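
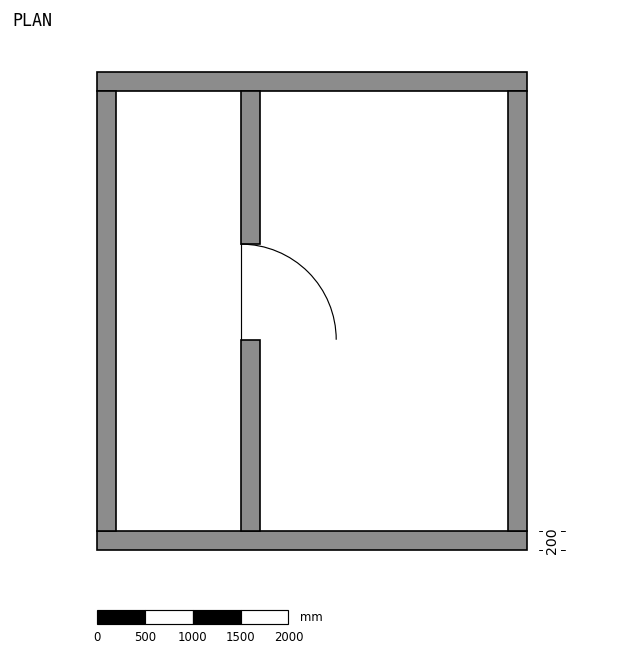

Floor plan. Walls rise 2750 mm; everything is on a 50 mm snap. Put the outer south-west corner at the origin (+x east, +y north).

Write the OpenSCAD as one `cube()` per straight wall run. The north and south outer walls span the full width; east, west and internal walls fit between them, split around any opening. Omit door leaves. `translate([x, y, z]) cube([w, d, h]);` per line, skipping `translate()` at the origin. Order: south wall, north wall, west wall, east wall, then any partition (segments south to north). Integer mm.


cube([4500, 200, 2750]);
translate([0, 4800, 0]) cube([4500, 200, 2750]);
translate([0, 200, 0]) cube([200, 4600, 2750]);
translate([4300, 200, 0]) cube([200, 4600, 2750]);
translate([1500, 200, 0]) cube([200, 2000, 2750]);
translate([1500, 3200, 0]) cube([200, 1600, 2750]);


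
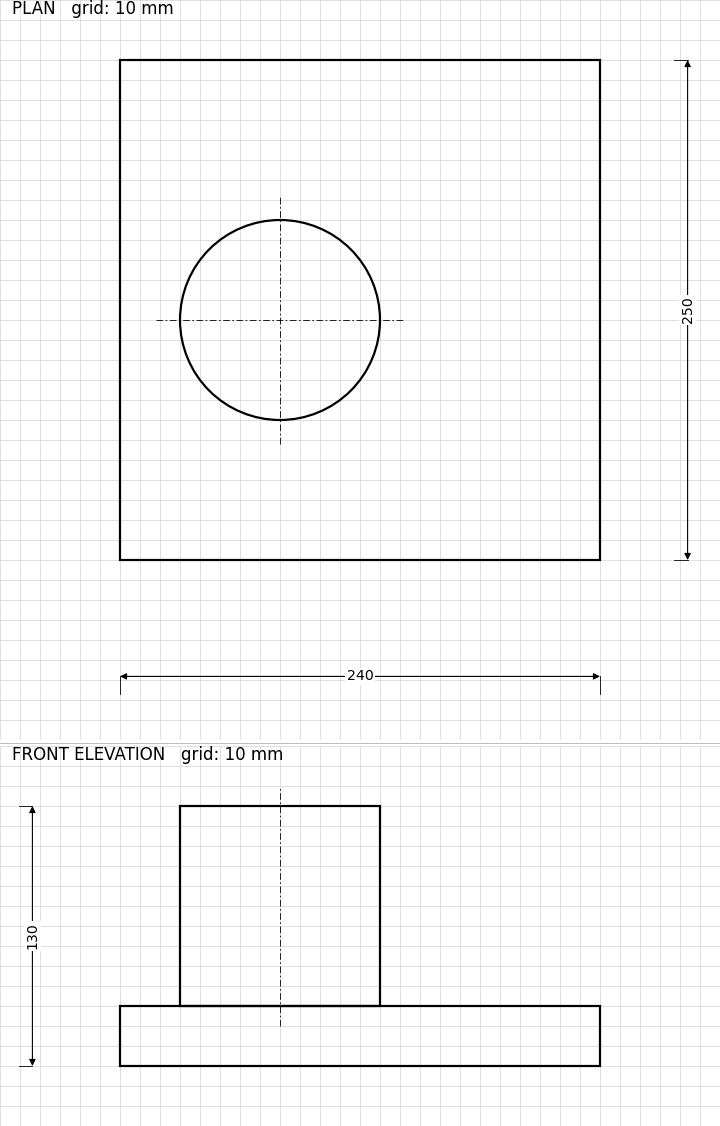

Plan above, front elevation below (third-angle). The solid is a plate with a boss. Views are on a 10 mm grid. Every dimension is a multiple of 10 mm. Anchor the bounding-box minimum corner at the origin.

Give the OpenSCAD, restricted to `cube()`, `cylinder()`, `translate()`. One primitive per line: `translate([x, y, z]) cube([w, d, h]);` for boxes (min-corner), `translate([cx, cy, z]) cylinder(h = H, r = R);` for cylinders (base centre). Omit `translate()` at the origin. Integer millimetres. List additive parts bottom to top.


cube([240, 250, 30]);
translate([80, 120, 30]) cylinder(h = 100, r = 50);


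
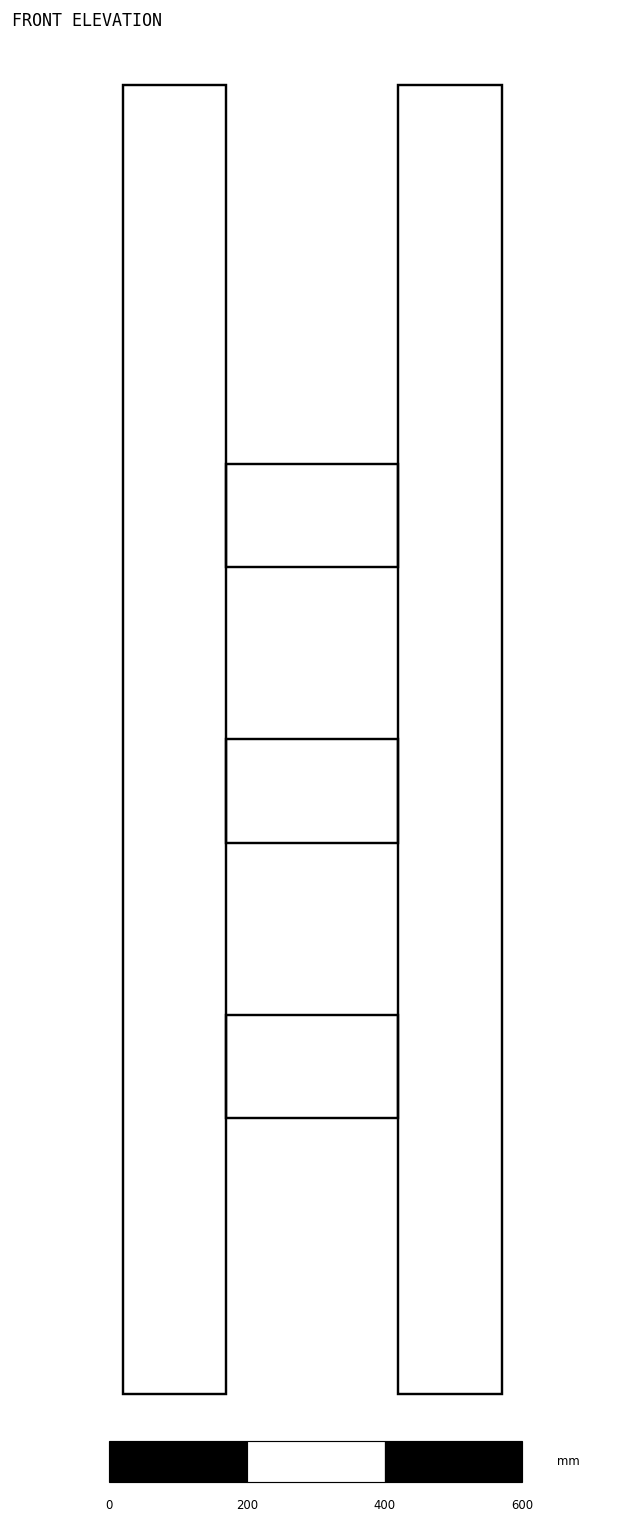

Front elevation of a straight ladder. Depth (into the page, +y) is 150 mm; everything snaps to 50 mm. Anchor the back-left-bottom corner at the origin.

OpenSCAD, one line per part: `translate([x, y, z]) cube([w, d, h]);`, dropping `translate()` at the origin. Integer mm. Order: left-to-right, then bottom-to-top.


cube([150, 150, 1900]);
translate([150, 0, 400]) cube([250, 150, 150]);
translate([150, 0, 800]) cube([250, 150, 150]);
translate([150, 0, 1200]) cube([250, 150, 150]);
translate([400, 0, 0]) cube([150, 150, 1900]);


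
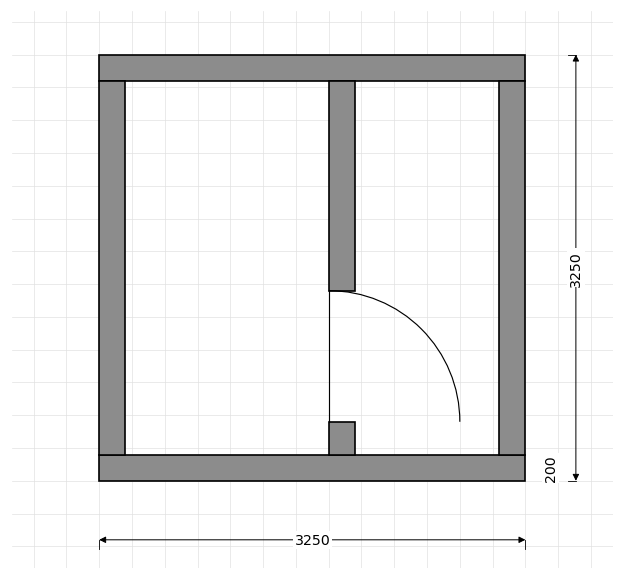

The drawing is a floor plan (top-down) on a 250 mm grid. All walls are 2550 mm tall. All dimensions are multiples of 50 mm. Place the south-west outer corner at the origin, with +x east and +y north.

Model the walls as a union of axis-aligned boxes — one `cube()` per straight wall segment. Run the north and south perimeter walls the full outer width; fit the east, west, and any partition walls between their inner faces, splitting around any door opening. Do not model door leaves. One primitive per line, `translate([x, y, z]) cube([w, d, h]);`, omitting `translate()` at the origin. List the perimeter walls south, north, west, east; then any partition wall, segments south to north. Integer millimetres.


cube([3250, 200, 2550]);
translate([0, 3050, 0]) cube([3250, 200, 2550]);
translate([0, 200, 0]) cube([200, 2850, 2550]);
translate([3050, 200, 0]) cube([200, 2850, 2550]);
translate([1750, 200, 0]) cube([200, 250, 2550]);
translate([1750, 1450, 0]) cube([200, 1600, 2550]);


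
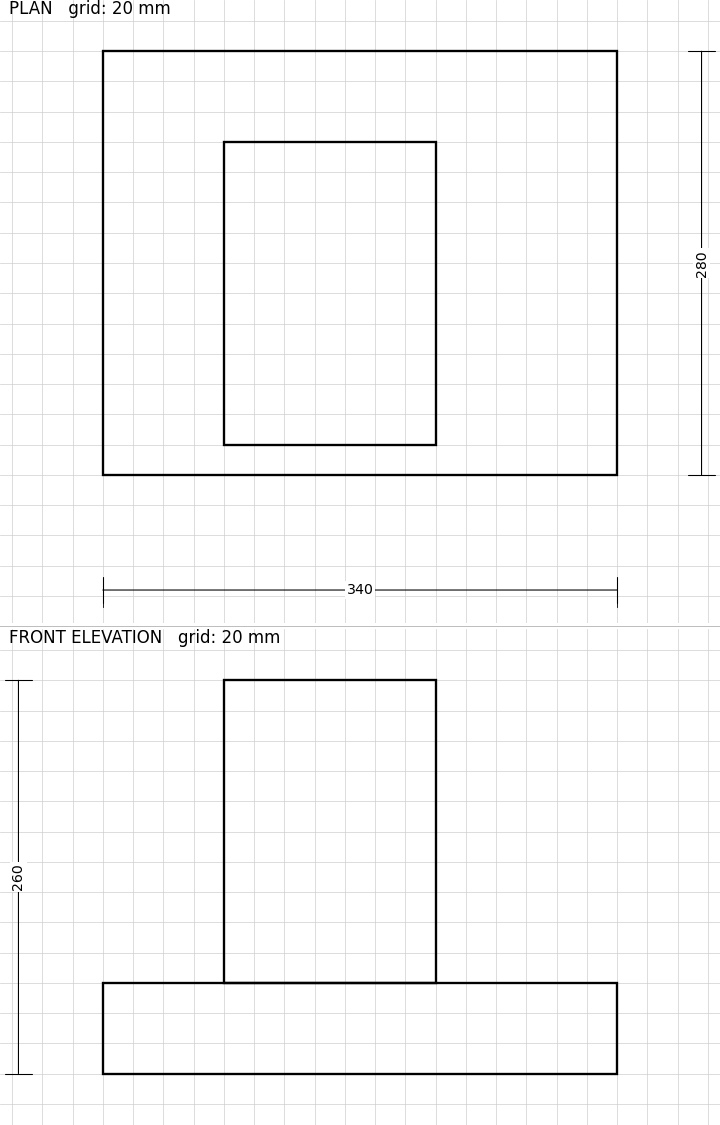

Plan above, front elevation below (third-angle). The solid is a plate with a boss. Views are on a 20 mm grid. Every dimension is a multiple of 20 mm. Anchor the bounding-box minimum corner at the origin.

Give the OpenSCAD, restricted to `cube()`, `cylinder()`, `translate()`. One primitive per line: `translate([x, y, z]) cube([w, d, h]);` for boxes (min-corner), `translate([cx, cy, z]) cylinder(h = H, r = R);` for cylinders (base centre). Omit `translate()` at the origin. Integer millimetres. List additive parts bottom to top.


cube([340, 280, 60]);
translate([80, 20, 60]) cube([140, 200, 200]);


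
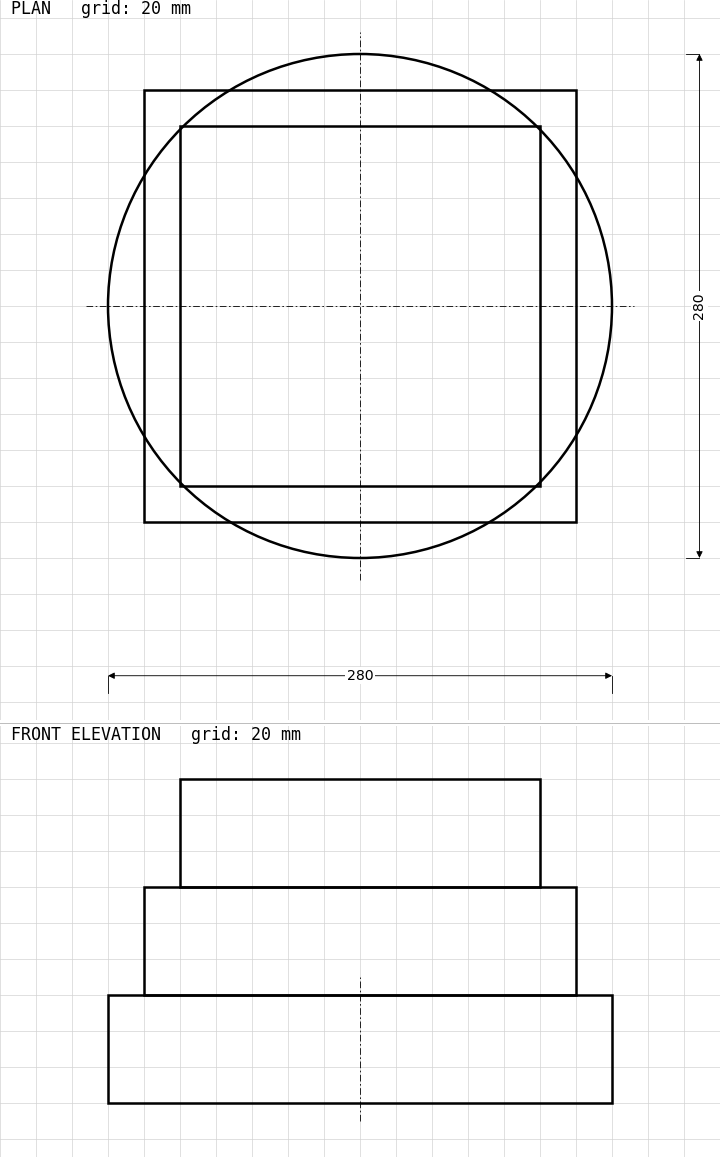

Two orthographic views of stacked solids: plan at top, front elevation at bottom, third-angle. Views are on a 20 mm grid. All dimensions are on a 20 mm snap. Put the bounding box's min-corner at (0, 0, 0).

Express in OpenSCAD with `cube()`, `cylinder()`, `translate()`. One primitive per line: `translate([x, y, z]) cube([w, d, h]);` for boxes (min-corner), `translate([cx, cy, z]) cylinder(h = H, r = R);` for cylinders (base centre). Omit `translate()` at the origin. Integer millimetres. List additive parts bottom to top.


translate([140, 140, 0]) cylinder(h = 60, r = 140);
translate([20, 20, 60]) cube([240, 240, 60]);
translate([40, 40, 120]) cube([200, 200, 60]);


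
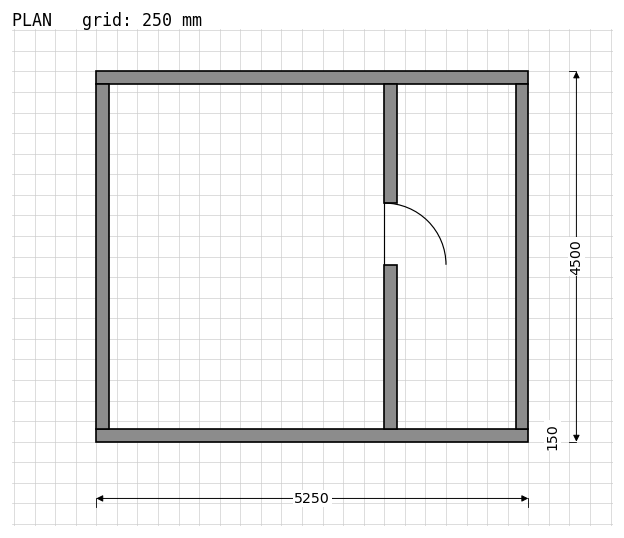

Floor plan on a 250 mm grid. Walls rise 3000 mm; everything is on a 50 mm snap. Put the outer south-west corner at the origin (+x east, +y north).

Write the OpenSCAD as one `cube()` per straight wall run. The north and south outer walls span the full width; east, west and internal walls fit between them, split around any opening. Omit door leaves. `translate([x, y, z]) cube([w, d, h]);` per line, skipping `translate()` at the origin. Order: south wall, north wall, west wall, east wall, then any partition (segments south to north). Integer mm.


cube([5250, 150, 3000]);
translate([0, 4350, 0]) cube([5250, 150, 3000]);
translate([0, 150, 0]) cube([150, 4200, 3000]);
translate([5100, 150, 0]) cube([150, 4200, 3000]);
translate([3500, 150, 0]) cube([150, 2000, 3000]);
translate([3500, 2900, 0]) cube([150, 1450, 3000]);


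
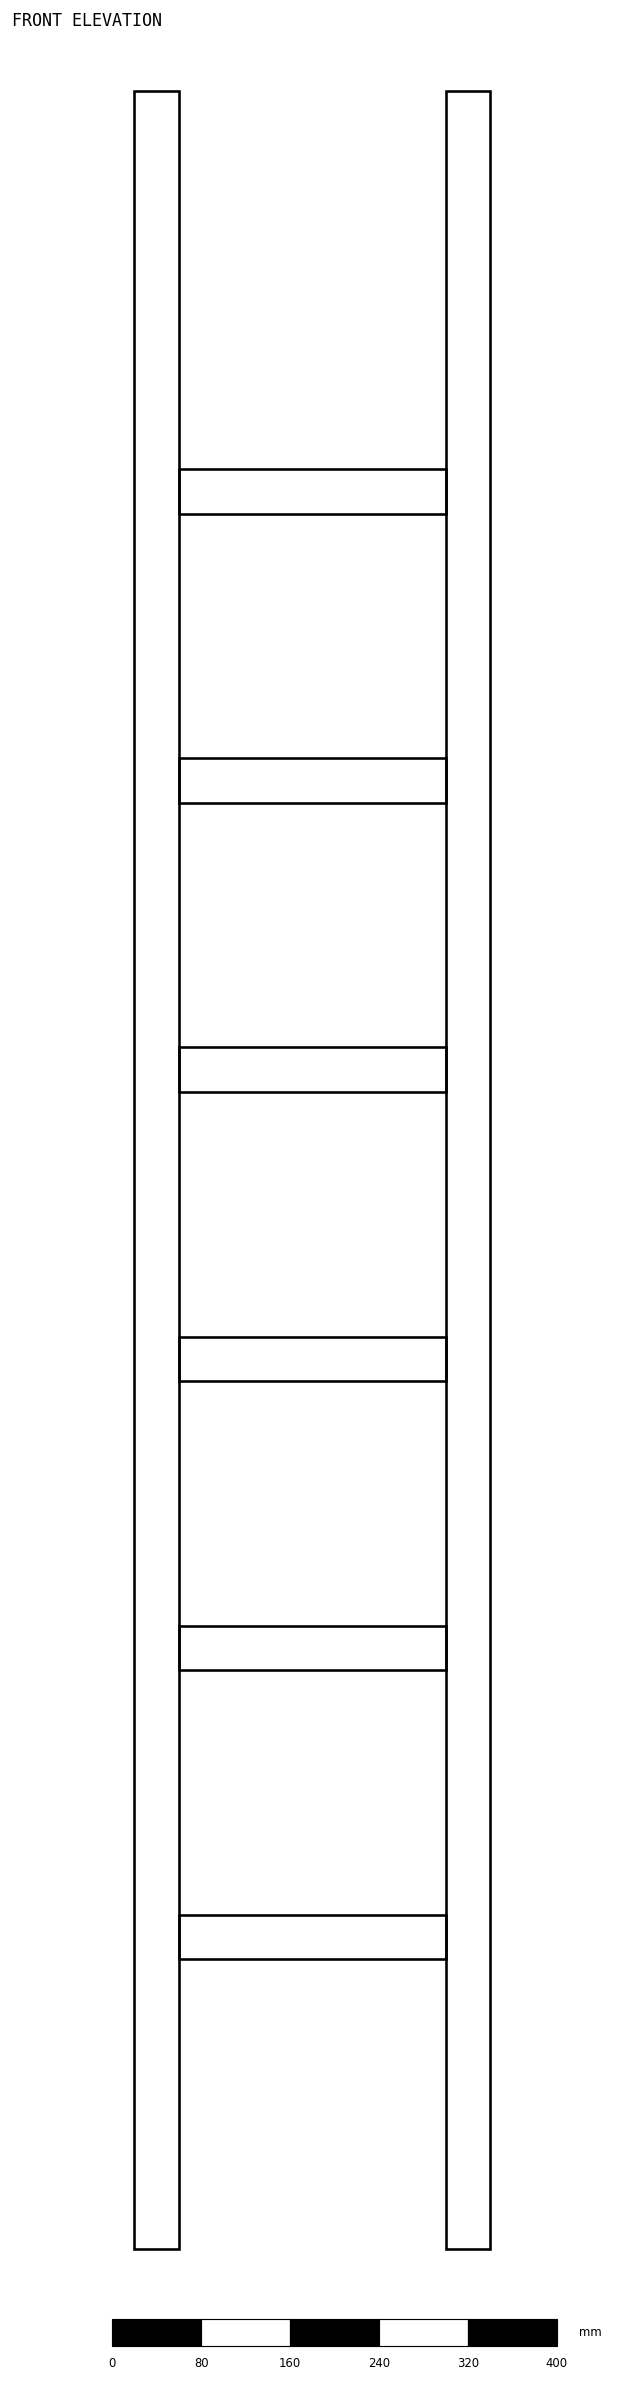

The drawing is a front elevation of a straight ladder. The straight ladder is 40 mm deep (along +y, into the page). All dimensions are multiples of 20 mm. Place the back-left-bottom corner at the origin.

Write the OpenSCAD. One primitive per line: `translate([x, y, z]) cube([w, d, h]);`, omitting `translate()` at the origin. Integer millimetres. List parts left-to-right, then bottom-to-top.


cube([40, 40, 1940]);
translate([40, 0, 260]) cube([240, 40, 40]);
translate([40, 0, 520]) cube([240, 40, 40]);
translate([40, 0, 780]) cube([240, 40, 40]);
translate([40, 0, 1040]) cube([240, 40, 40]);
translate([40, 0, 1300]) cube([240, 40, 40]);
translate([40, 0, 1560]) cube([240, 40, 40]);
translate([280, 0, 0]) cube([40, 40, 1940]);


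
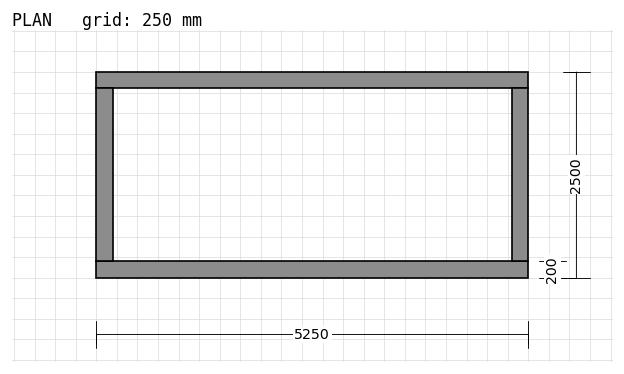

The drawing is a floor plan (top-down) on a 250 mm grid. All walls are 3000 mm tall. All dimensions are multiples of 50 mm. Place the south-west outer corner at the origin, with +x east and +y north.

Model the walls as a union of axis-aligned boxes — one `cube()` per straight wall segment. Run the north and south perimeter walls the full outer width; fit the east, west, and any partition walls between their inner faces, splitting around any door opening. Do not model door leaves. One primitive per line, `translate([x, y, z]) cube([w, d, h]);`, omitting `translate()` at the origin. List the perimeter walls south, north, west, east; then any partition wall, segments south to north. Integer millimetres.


cube([5250, 200, 3000]);
translate([0, 2300, 0]) cube([5250, 200, 3000]);
translate([0, 200, 0]) cube([200, 2100, 3000]);
translate([5050, 200, 0]) cube([200, 2100, 3000]);


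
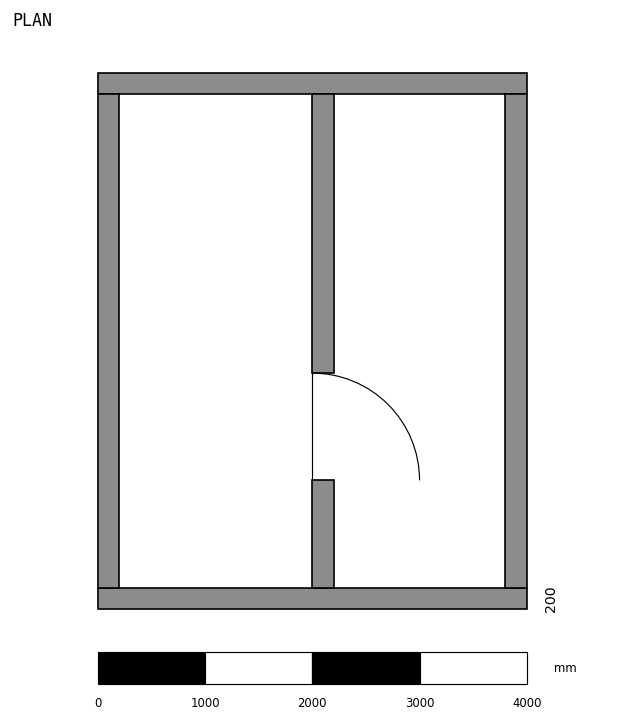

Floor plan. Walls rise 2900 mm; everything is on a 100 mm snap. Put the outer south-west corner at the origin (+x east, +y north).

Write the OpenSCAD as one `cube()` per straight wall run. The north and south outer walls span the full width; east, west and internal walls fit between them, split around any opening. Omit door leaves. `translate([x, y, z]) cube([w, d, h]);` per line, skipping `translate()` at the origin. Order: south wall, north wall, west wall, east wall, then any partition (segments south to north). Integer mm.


cube([4000, 200, 2900]);
translate([0, 4800, 0]) cube([4000, 200, 2900]);
translate([0, 200, 0]) cube([200, 4600, 2900]);
translate([3800, 200, 0]) cube([200, 4600, 2900]);
translate([2000, 200, 0]) cube([200, 1000, 2900]);
translate([2000, 2200, 0]) cube([200, 2600, 2900]);


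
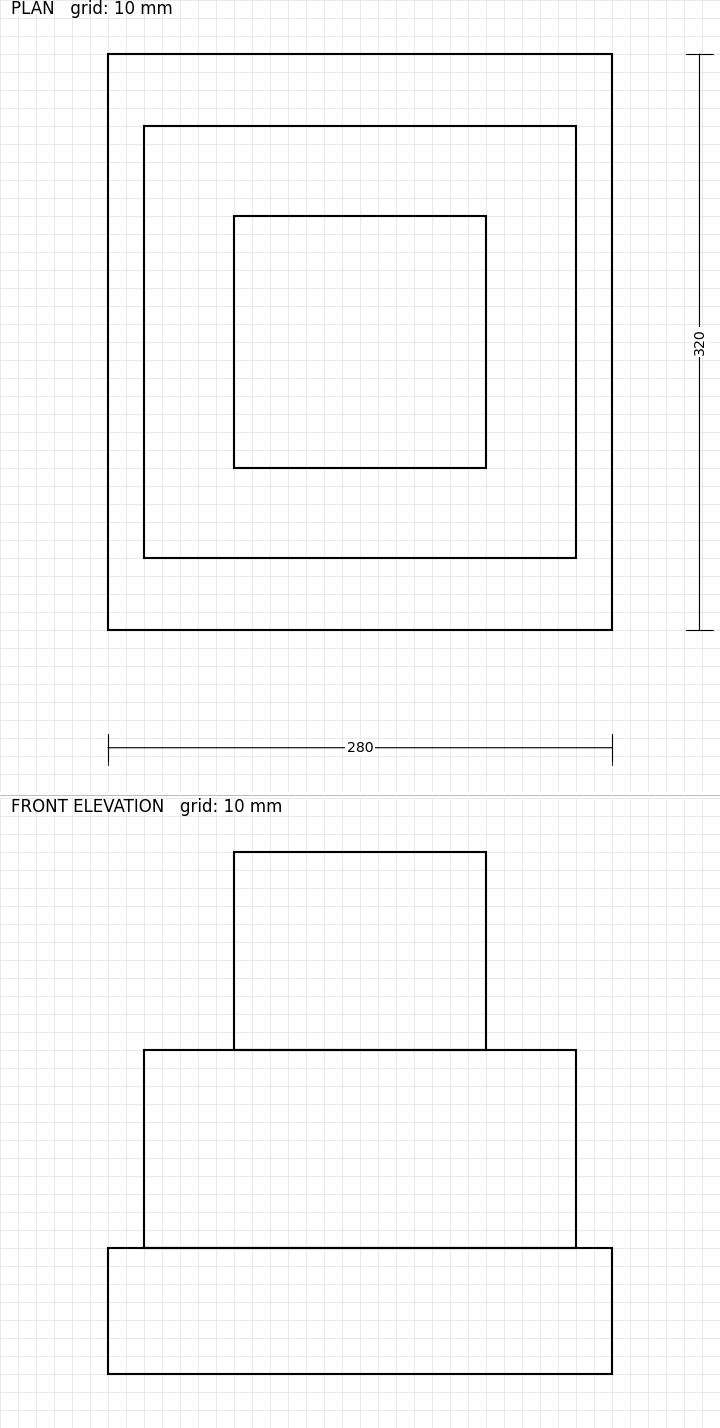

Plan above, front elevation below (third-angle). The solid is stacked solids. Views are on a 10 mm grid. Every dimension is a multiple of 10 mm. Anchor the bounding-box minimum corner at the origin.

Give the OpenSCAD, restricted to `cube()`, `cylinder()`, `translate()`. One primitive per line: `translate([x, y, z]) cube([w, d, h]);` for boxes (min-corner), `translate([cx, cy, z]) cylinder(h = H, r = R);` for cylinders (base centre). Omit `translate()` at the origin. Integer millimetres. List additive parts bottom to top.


cube([280, 320, 70]);
translate([20, 40, 70]) cube([240, 240, 110]);
translate([70, 90, 180]) cube([140, 140, 110]);


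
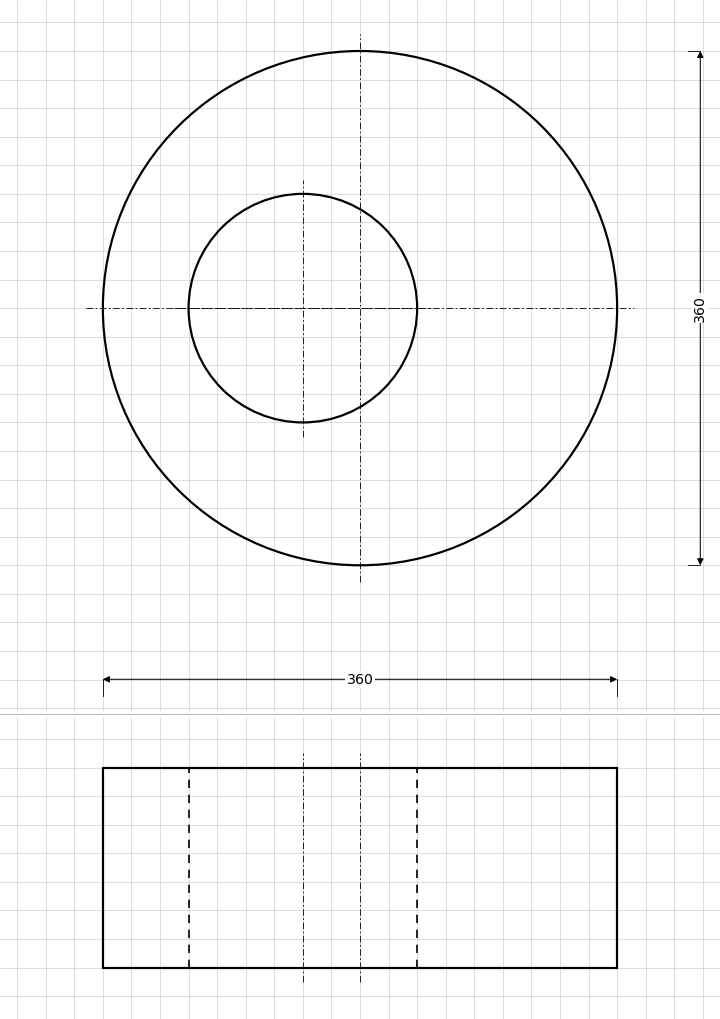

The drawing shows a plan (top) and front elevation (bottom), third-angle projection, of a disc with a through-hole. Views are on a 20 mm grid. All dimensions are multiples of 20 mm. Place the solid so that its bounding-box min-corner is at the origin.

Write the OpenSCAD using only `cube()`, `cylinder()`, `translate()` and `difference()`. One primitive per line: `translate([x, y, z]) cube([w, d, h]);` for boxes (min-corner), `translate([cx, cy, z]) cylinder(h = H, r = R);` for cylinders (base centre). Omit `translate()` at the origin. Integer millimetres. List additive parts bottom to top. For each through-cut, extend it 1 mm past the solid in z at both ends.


difference() {
  translate([180, 180, 0]) cylinder(h = 140, r = 180);
  translate([140, 180, -1]) cylinder(h = 142, r = 80);
}


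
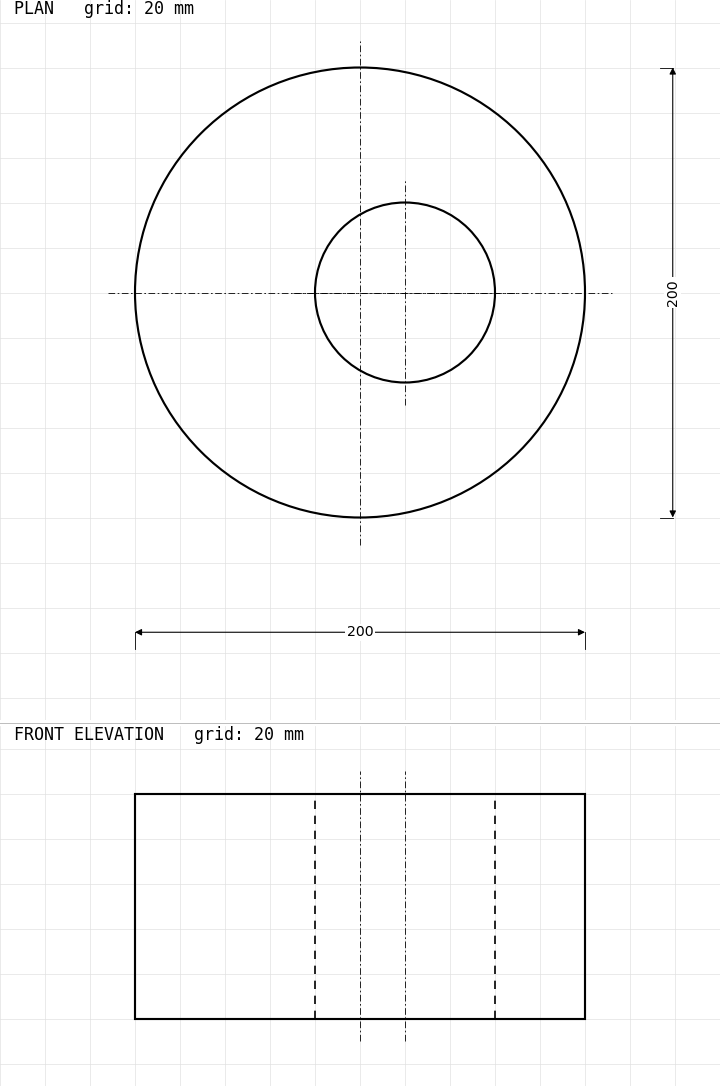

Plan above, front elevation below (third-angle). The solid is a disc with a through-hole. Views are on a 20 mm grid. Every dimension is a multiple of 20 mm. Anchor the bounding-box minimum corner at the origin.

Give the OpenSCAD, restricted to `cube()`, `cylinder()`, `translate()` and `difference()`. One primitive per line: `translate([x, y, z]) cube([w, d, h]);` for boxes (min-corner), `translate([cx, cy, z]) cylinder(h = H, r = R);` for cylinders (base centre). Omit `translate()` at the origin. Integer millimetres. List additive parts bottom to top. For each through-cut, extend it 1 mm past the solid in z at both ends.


difference() {
  translate([100, 100, 0]) cylinder(h = 100, r = 100);
  translate([120, 100, -1]) cylinder(h = 102, r = 40);
}


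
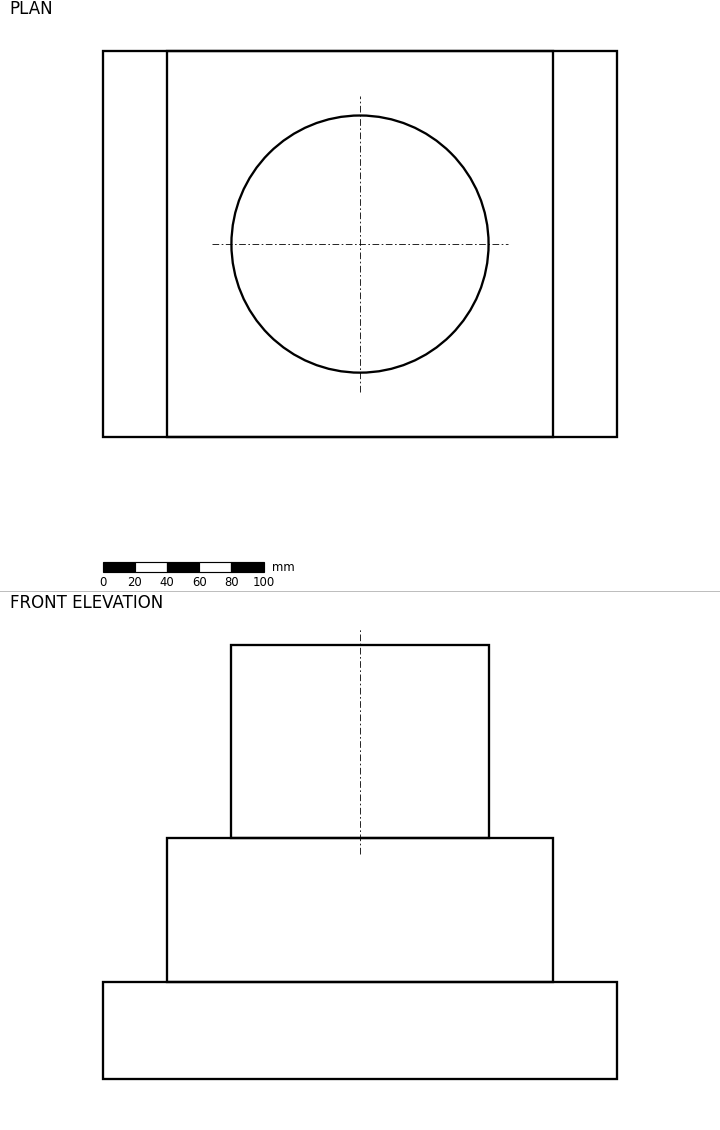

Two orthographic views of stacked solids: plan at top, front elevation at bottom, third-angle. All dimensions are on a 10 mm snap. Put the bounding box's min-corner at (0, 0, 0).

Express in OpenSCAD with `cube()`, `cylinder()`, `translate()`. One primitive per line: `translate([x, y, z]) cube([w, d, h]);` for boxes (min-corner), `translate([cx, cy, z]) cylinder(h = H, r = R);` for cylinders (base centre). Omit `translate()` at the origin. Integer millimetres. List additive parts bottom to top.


cube([320, 240, 60]);
translate([40, 0, 60]) cube([240, 240, 90]);
translate([160, 120, 150]) cylinder(h = 120, r = 80);


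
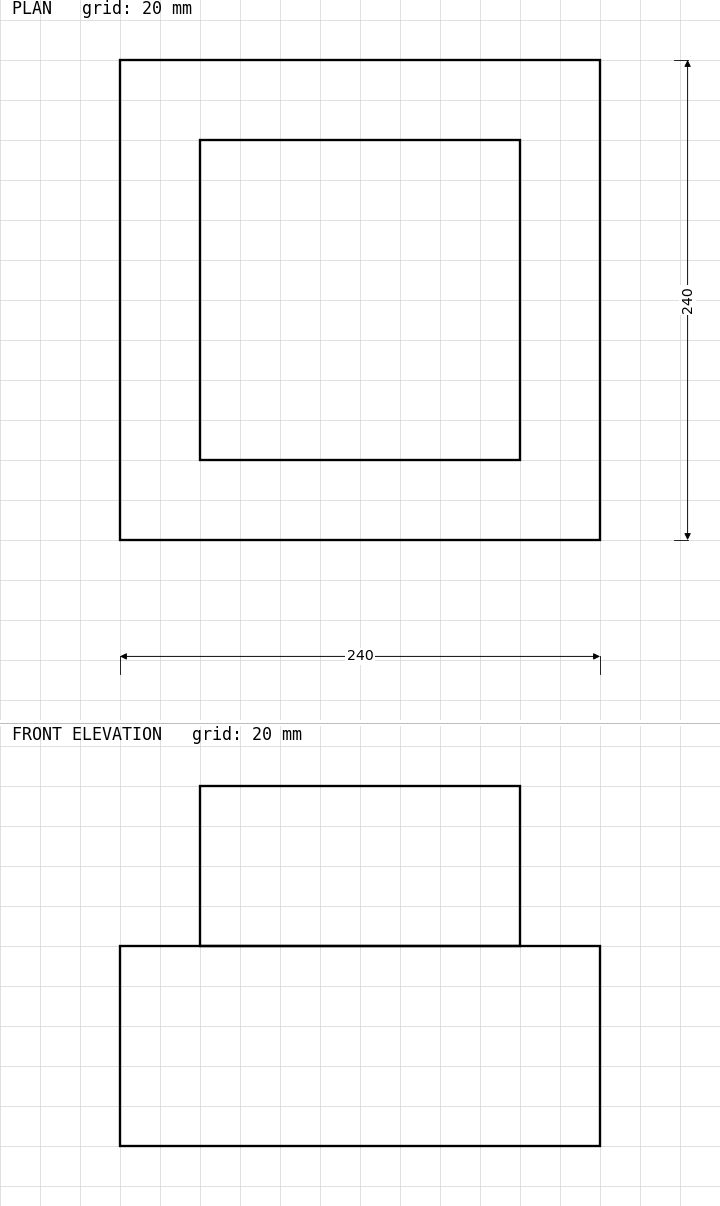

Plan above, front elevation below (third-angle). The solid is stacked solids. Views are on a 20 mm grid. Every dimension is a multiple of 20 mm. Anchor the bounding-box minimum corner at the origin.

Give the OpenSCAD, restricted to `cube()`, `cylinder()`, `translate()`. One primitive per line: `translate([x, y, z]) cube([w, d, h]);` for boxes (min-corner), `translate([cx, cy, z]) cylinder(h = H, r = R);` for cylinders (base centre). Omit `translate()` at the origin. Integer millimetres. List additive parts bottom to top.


cube([240, 240, 100]);
translate([40, 40, 100]) cube([160, 160, 80]);


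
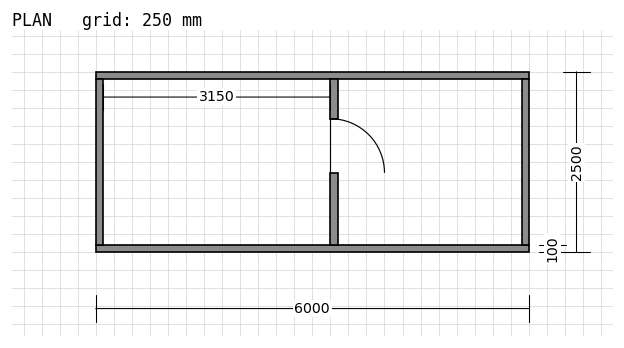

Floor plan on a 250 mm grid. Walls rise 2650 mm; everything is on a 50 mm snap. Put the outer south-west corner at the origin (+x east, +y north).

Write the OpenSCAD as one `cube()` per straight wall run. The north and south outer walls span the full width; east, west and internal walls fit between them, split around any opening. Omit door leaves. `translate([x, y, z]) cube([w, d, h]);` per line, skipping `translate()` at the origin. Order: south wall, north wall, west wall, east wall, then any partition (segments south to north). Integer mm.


cube([6000, 100, 2650]);
translate([0, 2400, 0]) cube([6000, 100, 2650]);
translate([0, 100, 0]) cube([100, 2300, 2650]);
translate([5900, 100, 0]) cube([100, 2300, 2650]);
translate([3250, 100, 0]) cube([100, 1000, 2650]);
translate([3250, 1850, 0]) cube([100, 550, 2650]);


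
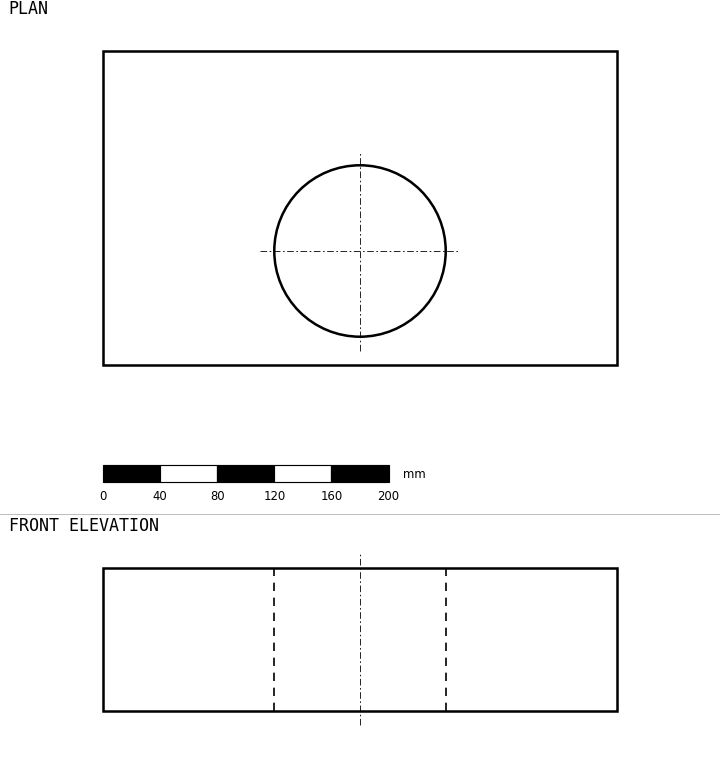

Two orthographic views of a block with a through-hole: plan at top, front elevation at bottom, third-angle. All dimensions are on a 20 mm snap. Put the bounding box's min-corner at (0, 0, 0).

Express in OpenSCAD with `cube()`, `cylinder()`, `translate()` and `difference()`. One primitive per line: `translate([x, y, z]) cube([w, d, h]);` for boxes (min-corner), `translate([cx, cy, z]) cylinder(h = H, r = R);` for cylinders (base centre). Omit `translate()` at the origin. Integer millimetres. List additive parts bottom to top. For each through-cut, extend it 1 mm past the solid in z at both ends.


difference() {
  cube([360, 220, 100]);
  translate([180, 80, -1]) cylinder(h = 102, r = 60);
}


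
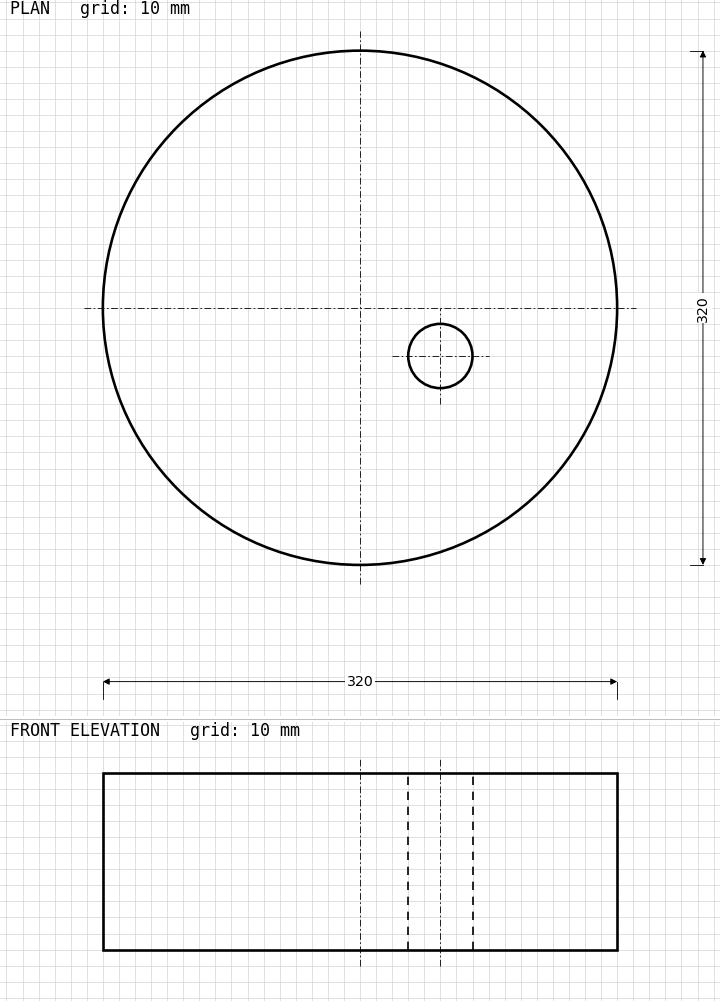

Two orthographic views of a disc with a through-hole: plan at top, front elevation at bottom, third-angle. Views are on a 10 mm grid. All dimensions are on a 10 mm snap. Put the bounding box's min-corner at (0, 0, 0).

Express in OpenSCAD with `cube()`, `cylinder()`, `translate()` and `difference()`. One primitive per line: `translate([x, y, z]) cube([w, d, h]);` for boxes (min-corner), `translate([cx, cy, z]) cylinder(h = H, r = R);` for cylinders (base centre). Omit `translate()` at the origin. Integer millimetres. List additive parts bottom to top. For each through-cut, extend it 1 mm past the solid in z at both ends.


difference() {
  translate([160, 160, 0]) cylinder(h = 110, r = 160);
  translate([210, 130, -1]) cylinder(h = 112, r = 20);
}


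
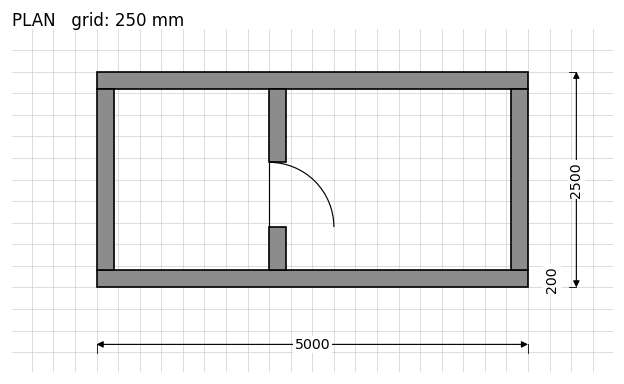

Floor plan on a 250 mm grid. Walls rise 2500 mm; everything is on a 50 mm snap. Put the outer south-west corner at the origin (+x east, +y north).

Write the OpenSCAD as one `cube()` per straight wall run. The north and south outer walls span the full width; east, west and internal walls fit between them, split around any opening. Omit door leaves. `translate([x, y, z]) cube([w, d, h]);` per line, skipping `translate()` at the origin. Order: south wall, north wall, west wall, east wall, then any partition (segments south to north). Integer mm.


cube([5000, 200, 2500]);
translate([0, 2300, 0]) cube([5000, 200, 2500]);
translate([0, 200, 0]) cube([200, 2100, 2500]);
translate([4800, 200, 0]) cube([200, 2100, 2500]);
translate([2000, 200, 0]) cube([200, 500, 2500]);
translate([2000, 1450, 0]) cube([200, 850, 2500]);


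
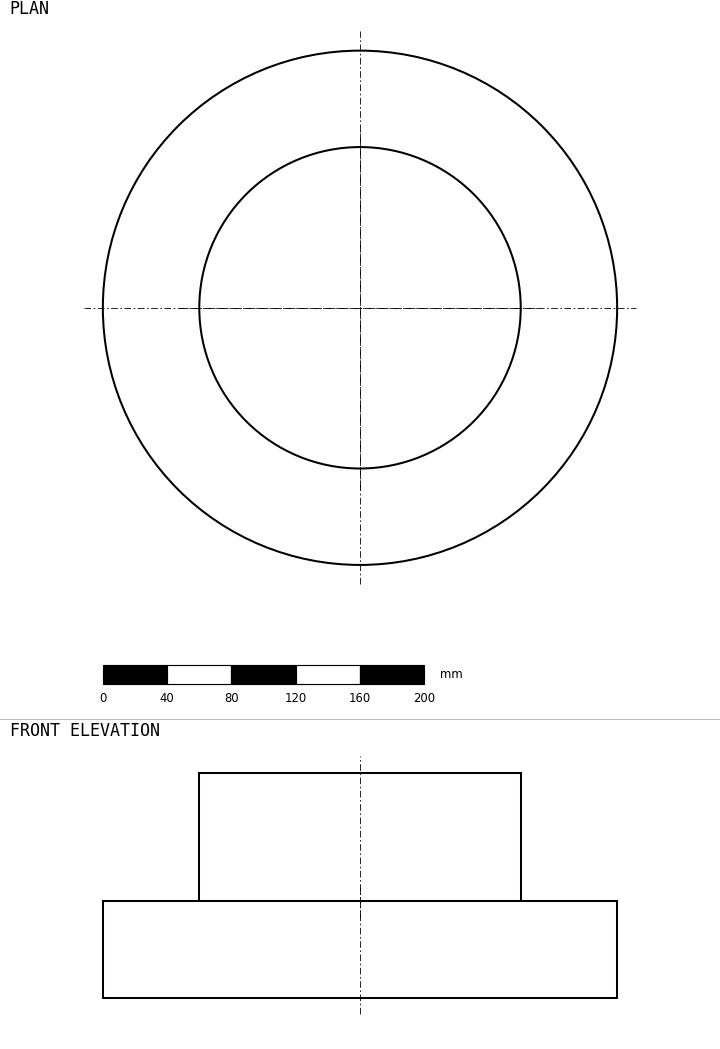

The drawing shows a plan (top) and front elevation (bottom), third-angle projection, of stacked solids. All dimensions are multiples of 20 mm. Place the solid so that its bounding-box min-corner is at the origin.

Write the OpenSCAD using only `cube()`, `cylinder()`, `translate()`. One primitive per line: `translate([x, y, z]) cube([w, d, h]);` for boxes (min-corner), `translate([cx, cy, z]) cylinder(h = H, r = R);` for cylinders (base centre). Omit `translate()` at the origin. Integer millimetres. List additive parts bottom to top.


translate([160, 160, 0]) cylinder(h = 60, r = 160);
translate([160, 160, 60]) cylinder(h = 80, r = 100);


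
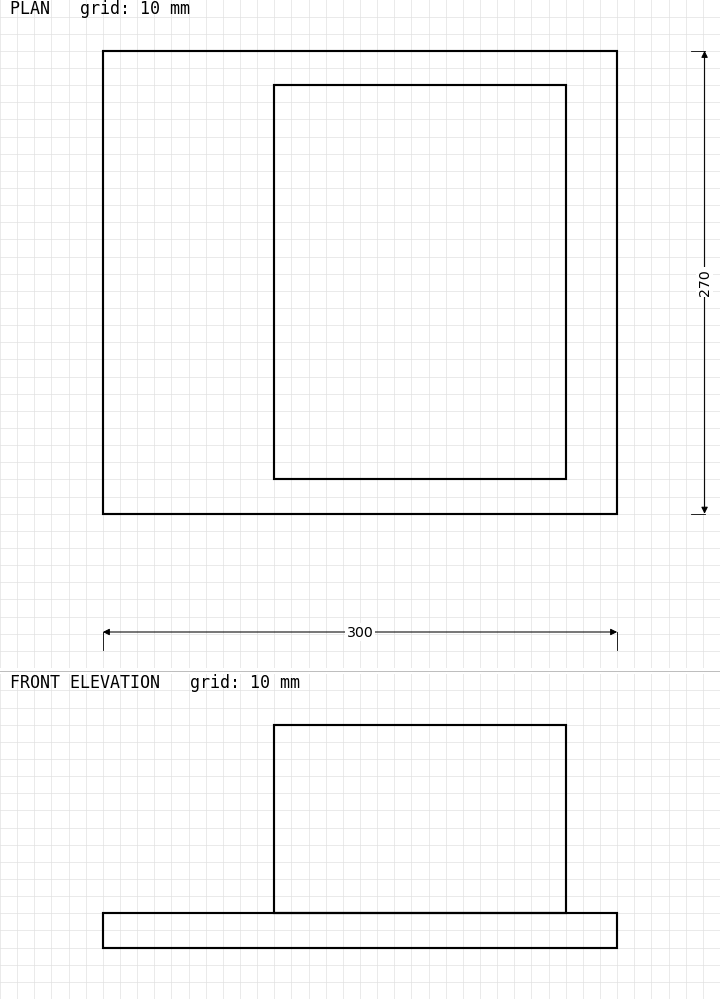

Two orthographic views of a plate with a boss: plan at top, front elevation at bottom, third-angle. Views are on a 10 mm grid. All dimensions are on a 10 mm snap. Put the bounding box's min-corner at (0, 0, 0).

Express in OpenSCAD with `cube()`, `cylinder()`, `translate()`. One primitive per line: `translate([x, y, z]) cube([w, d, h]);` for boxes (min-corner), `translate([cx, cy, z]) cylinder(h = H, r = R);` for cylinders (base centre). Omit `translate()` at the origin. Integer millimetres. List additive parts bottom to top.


cube([300, 270, 20]);
translate([100, 20, 20]) cube([170, 230, 110]);


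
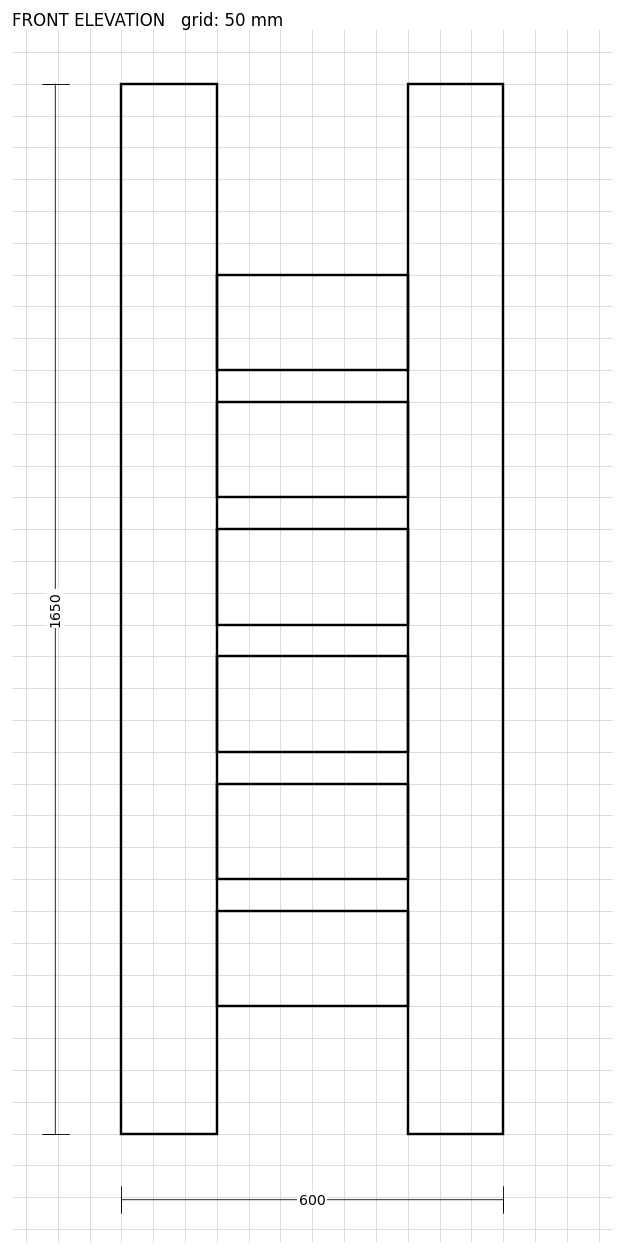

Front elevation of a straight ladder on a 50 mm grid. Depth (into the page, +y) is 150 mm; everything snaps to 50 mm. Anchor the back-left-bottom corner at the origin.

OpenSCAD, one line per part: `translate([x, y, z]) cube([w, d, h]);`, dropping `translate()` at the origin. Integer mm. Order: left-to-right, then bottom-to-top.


cube([150, 150, 1650]);
translate([150, 0, 200]) cube([300, 150, 150]);
translate([150, 0, 400]) cube([300, 150, 150]);
translate([150, 0, 600]) cube([300, 150, 150]);
translate([150, 0, 800]) cube([300, 150, 150]);
translate([150, 0, 1000]) cube([300, 150, 150]);
translate([150, 0, 1200]) cube([300, 150, 150]);
translate([450, 0, 0]) cube([150, 150, 1650]);


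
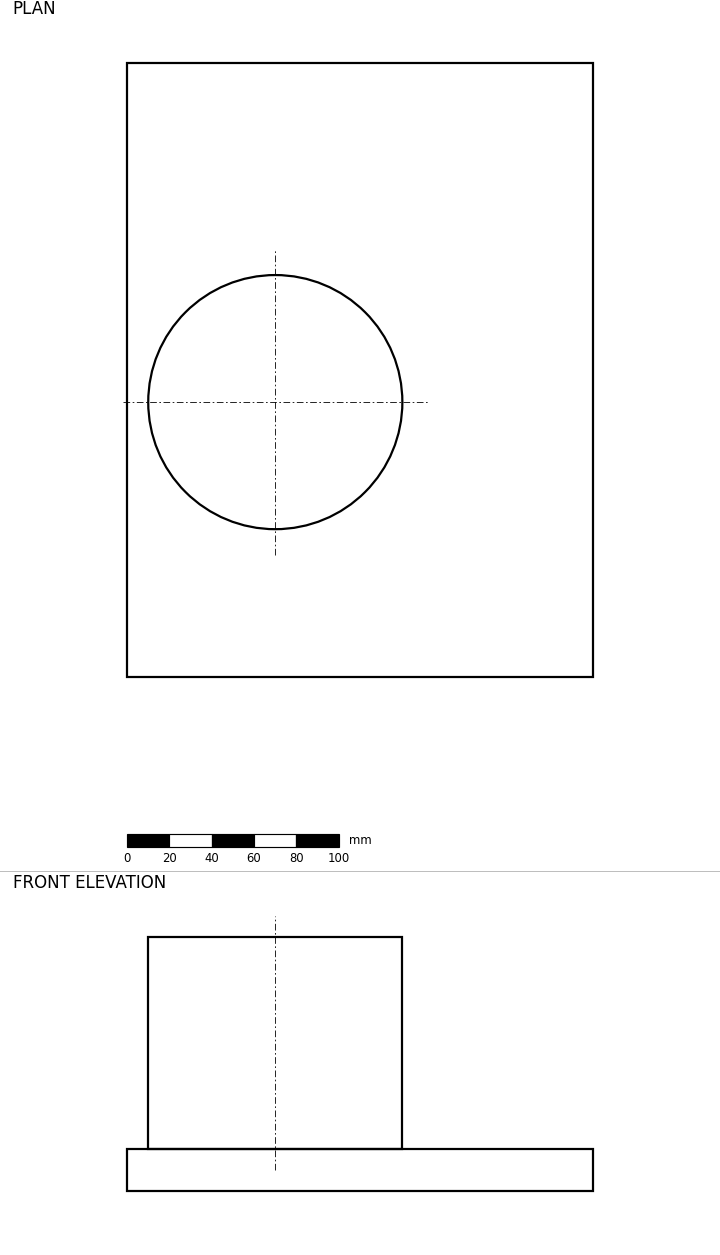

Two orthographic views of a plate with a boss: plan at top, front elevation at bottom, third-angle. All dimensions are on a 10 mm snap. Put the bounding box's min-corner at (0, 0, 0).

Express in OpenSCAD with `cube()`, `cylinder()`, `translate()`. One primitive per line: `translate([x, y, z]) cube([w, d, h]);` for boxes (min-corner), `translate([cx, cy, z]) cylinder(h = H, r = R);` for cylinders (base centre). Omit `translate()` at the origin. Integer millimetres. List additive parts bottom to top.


cube([220, 290, 20]);
translate([70, 130, 20]) cylinder(h = 100, r = 60);


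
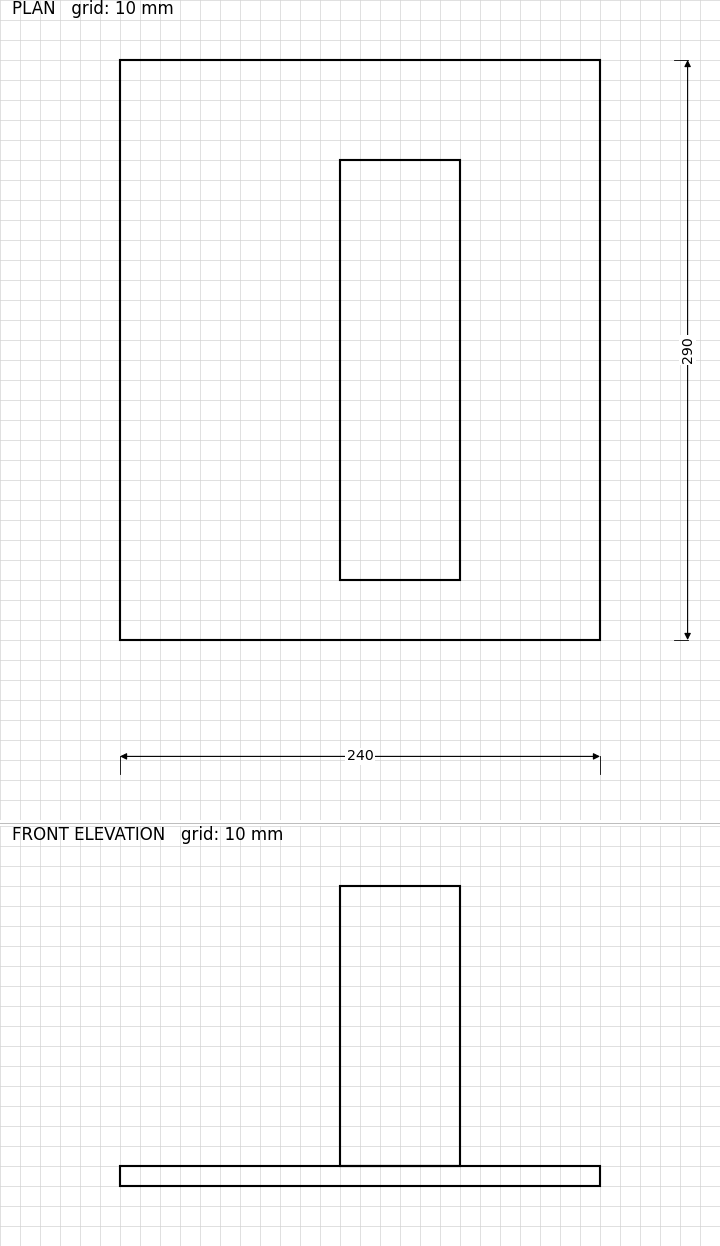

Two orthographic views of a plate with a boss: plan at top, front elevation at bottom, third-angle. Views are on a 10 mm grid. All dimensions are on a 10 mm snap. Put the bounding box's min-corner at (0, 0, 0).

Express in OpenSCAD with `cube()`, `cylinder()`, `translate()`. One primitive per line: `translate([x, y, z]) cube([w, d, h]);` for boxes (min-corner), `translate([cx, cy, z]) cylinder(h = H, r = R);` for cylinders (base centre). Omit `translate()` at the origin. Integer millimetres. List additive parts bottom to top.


cube([240, 290, 10]);
translate([110, 30, 10]) cube([60, 210, 140]);


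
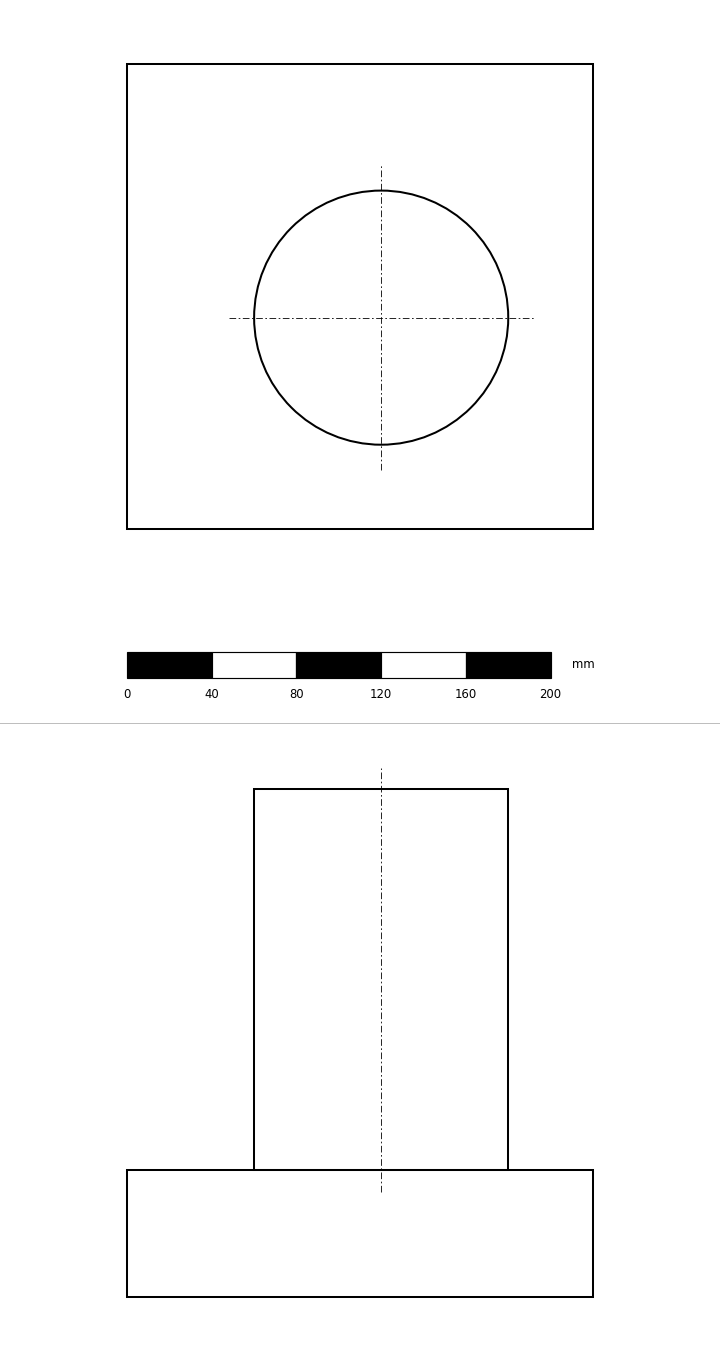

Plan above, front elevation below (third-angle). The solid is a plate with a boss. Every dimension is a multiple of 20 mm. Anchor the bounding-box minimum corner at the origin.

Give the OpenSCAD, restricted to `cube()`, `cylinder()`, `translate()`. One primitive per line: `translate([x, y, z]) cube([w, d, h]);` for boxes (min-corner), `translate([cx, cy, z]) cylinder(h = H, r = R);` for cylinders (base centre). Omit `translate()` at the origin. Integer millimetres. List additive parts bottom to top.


cube([220, 220, 60]);
translate([120, 100, 60]) cylinder(h = 180, r = 60);


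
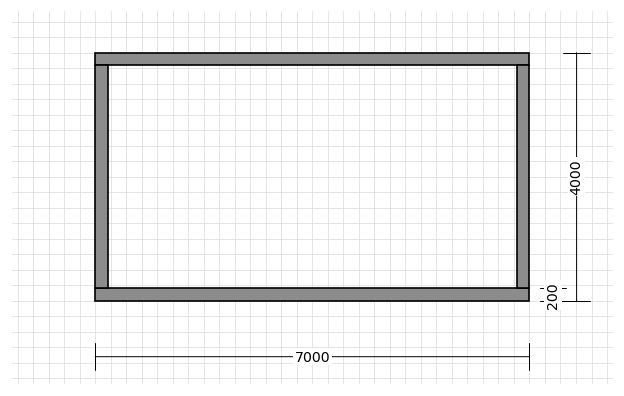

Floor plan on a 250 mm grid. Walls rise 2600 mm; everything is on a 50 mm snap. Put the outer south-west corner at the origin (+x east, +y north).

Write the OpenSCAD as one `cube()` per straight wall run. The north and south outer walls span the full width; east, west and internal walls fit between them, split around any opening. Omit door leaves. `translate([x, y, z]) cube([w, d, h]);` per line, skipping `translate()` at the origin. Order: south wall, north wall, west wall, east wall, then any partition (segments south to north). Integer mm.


cube([7000, 200, 2600]);
translate([0, 3800, 0]) cube([7000, 200, 2600]);
translate([0, 200, 0]) cube([200, 3600, 2600]);
translate([6800, 200, 0]) cube([200, 3600, 2600]);


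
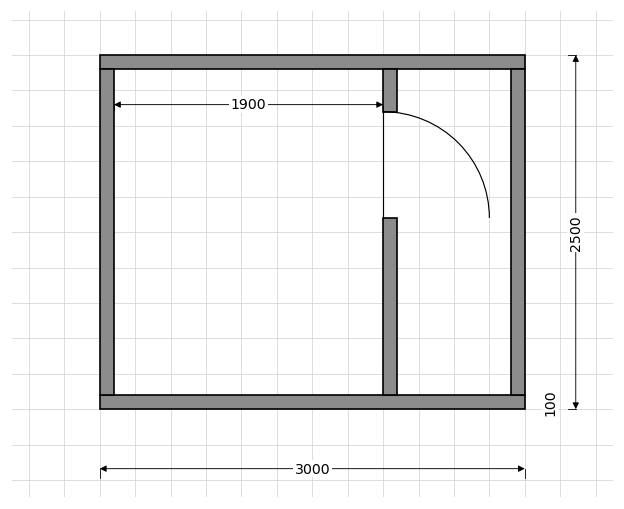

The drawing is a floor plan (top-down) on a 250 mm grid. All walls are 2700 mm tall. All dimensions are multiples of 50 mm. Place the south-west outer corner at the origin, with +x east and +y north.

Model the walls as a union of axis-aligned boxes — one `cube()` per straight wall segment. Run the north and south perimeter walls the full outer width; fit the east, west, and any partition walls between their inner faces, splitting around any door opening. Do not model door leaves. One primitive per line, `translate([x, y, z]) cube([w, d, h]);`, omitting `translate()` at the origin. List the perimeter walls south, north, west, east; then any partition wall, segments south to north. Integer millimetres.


cube([3000, 100, 2700]);
translate([0, 2400, 0]) cube([3000, 100, 2700]);
translate([0, 100, 0]) cube([100, 2300, 2700]);
translate([2900, 100, 0]) cube([100, 2300, 2700]);
translate([2000, 100, 0]) cube([100, 1250, 2700]);
translate([2000, 2100, 0]) cube([100, 300, 2700]);


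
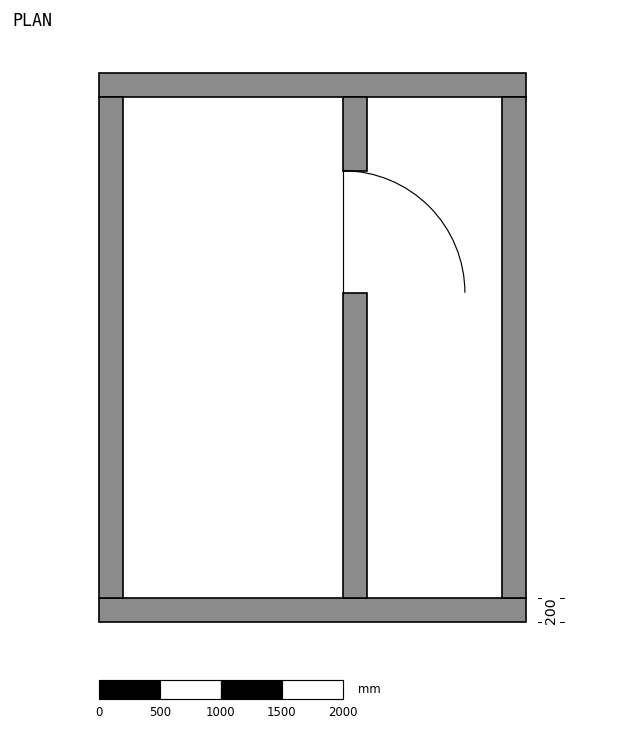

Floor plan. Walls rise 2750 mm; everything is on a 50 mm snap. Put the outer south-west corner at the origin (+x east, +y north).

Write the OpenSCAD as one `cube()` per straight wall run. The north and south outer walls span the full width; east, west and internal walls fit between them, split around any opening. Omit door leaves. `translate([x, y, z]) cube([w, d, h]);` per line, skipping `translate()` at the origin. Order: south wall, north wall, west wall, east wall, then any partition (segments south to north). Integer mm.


cube([3500, 200, 2750]);
translate([0, 4300, 0]) cube([3500, 200, 2750]);
translate([0, 200, 0]) cube([200, 4100, 2750]);
translate([3300, 200, 0]) cube([200, 4100, 2750]);
translate([2000, 200, 0]) cube([200, 2500, 2750]);
translate([2000, 3700, 0]) cube([200, 600, 2750]);


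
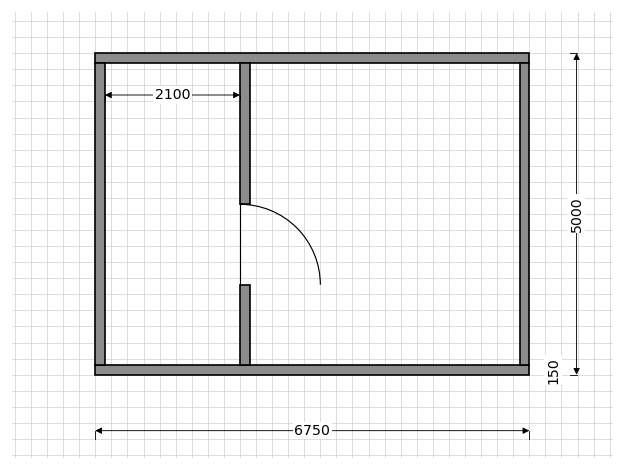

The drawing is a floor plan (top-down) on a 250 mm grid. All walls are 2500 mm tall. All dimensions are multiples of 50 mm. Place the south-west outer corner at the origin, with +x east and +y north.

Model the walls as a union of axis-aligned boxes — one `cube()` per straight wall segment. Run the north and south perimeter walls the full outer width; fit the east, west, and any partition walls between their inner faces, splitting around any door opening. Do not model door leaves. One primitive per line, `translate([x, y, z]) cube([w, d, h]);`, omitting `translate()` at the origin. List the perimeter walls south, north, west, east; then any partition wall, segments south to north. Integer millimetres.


cube([6750, 150, 2500]);
translate([0, 4850, 0]) cube([6750, 150, 2500]);
translate([0, 150, 0]) cube([150, 4700, 2500]);
translate([6600, 150, 0]) cube([150, 4700, 2500]);
translate([2250, 150, 0]) cube([150, 1250, 2500]);
translate([2250, 2650, 0]) cube([150, 2200, 2500]);


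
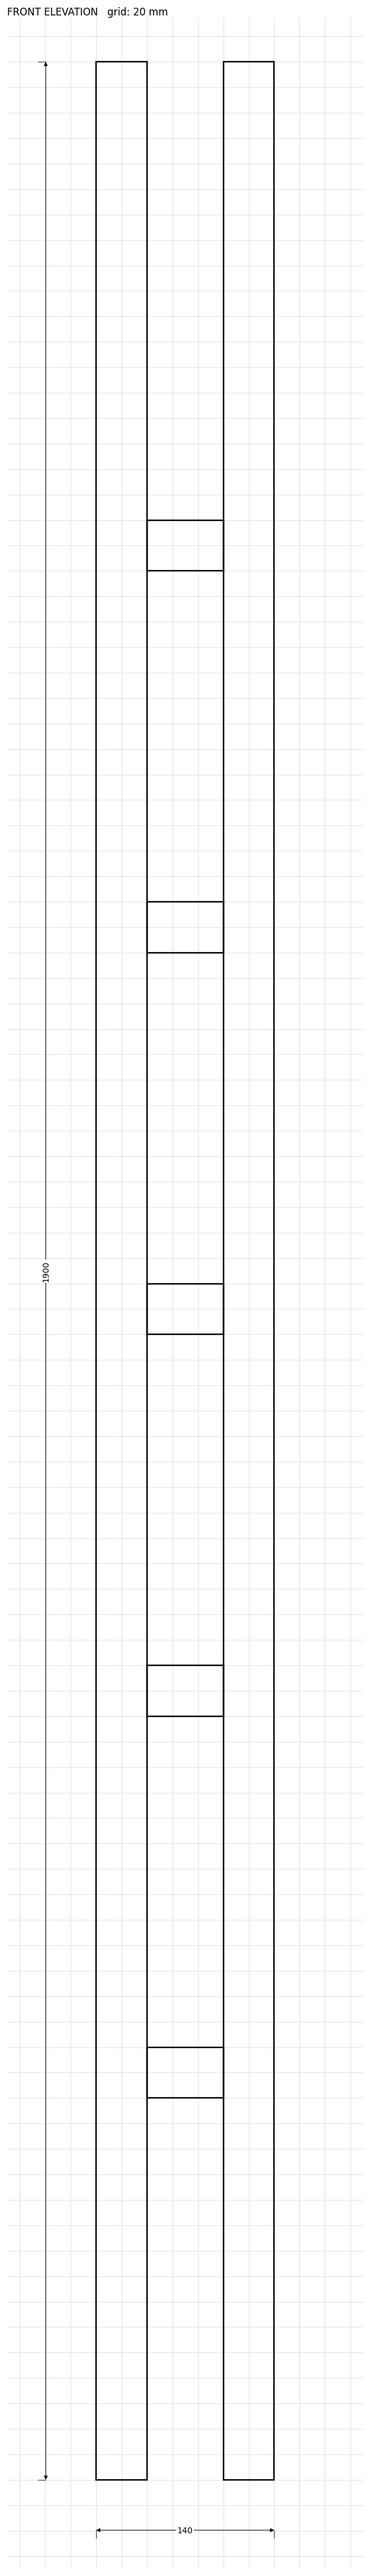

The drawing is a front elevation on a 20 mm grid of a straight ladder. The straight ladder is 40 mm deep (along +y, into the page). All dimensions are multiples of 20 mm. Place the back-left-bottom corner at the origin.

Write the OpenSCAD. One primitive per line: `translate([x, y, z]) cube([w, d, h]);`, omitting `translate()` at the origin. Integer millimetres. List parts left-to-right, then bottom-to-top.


cube([40, 40, 1900]);
translate([40, 0, 300]) cube([60, 40, 40]);
translate([40, 0, 600]) cube([60, 40, 40]);
translate([40, 0, 900]) cube([60, 40, 40]);
translate([40, 0, 1200]) cube([60, 40, 40]);
translate([40, 0, 1500]) cube([60, 40, 40]);
translate([100, 0, 0]) cube([40, 40, 1900]);


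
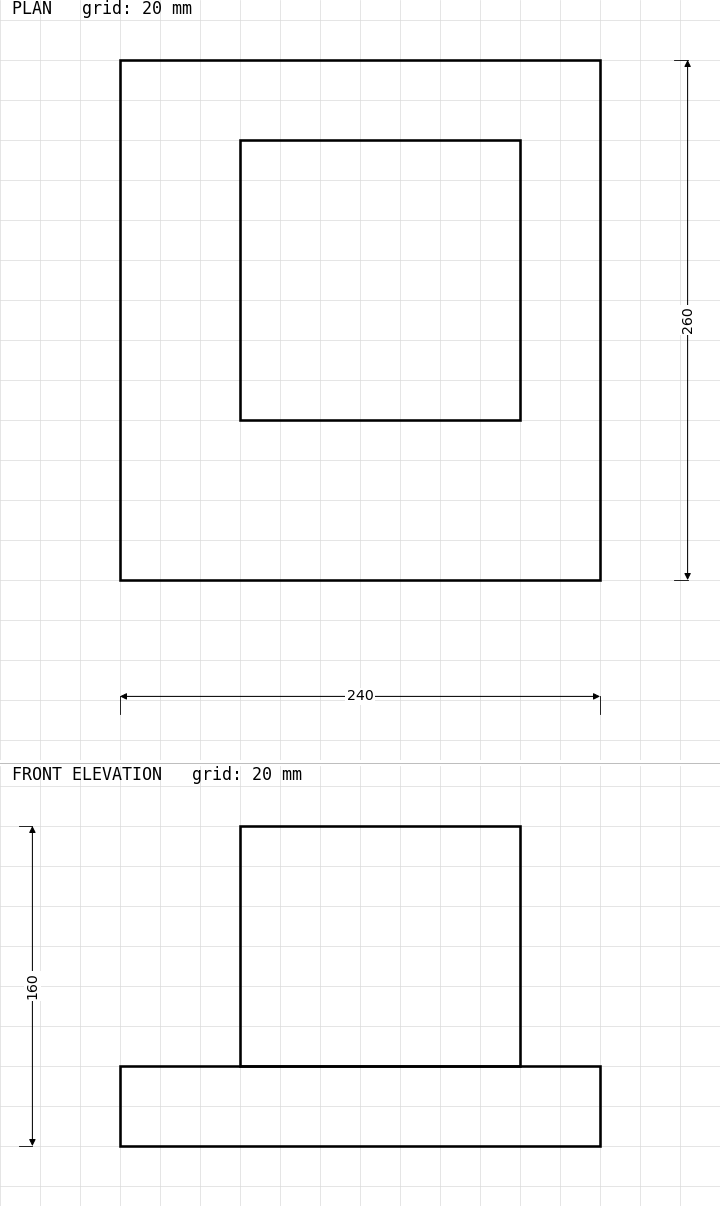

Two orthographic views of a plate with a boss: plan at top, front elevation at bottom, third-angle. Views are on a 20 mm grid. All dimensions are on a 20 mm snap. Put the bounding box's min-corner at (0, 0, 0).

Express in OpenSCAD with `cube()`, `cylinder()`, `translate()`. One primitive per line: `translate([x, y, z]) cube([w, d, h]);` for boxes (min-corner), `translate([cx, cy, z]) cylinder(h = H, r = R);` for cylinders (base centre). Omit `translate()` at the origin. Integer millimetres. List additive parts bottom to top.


cube([240, 260, 40]);
translate([60, 80, 40]) cube([140, 140, 120]);


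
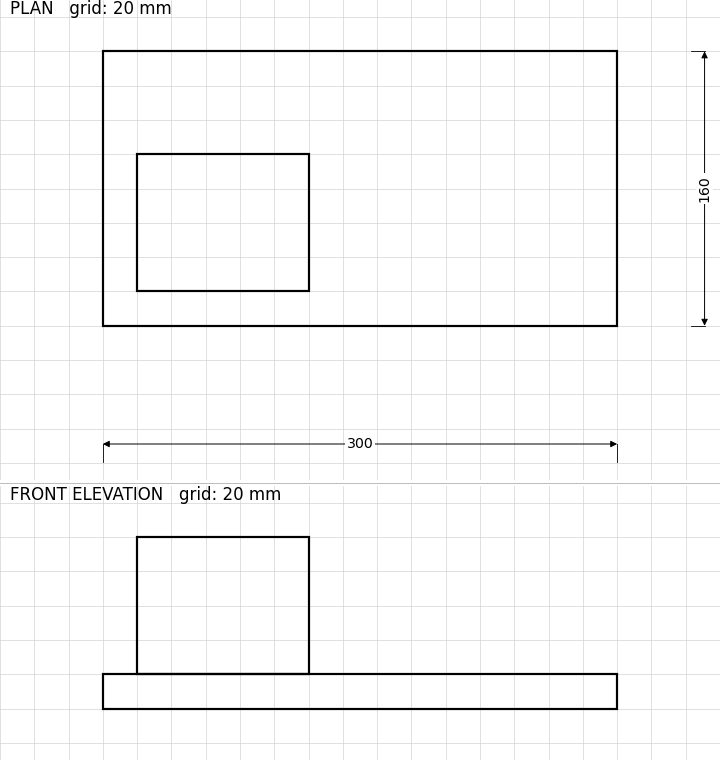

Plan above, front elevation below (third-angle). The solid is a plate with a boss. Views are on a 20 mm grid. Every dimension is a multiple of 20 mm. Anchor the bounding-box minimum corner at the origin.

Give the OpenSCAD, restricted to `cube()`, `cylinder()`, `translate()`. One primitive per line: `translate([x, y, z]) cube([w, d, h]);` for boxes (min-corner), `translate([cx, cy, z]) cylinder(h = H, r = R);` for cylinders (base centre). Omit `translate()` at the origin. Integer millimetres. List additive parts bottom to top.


cube([300, 160, 20]);
translate([20, 20, 20]) cube([100, 80, 80]);


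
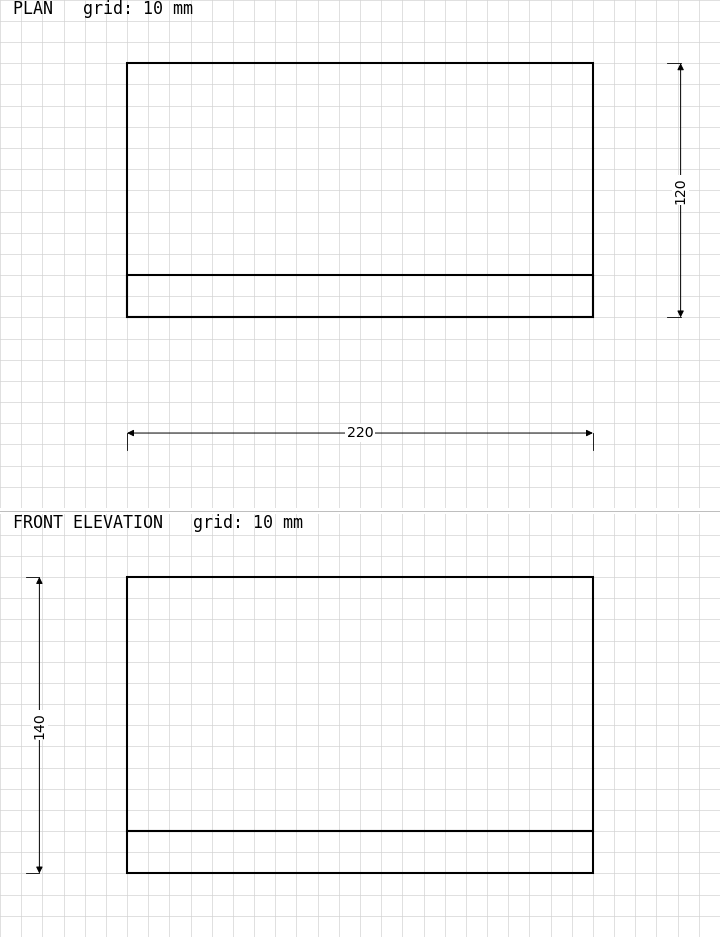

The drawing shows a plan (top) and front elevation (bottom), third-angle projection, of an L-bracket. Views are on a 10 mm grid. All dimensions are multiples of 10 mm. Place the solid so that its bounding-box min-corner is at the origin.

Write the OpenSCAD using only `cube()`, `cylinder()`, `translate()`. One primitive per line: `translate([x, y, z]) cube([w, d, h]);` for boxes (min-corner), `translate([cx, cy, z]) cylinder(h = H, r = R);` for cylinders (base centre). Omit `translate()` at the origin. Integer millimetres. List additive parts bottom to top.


cube([220, 120, 20]);
translate([0, 0, 20]) cube([220, 20, 120]);


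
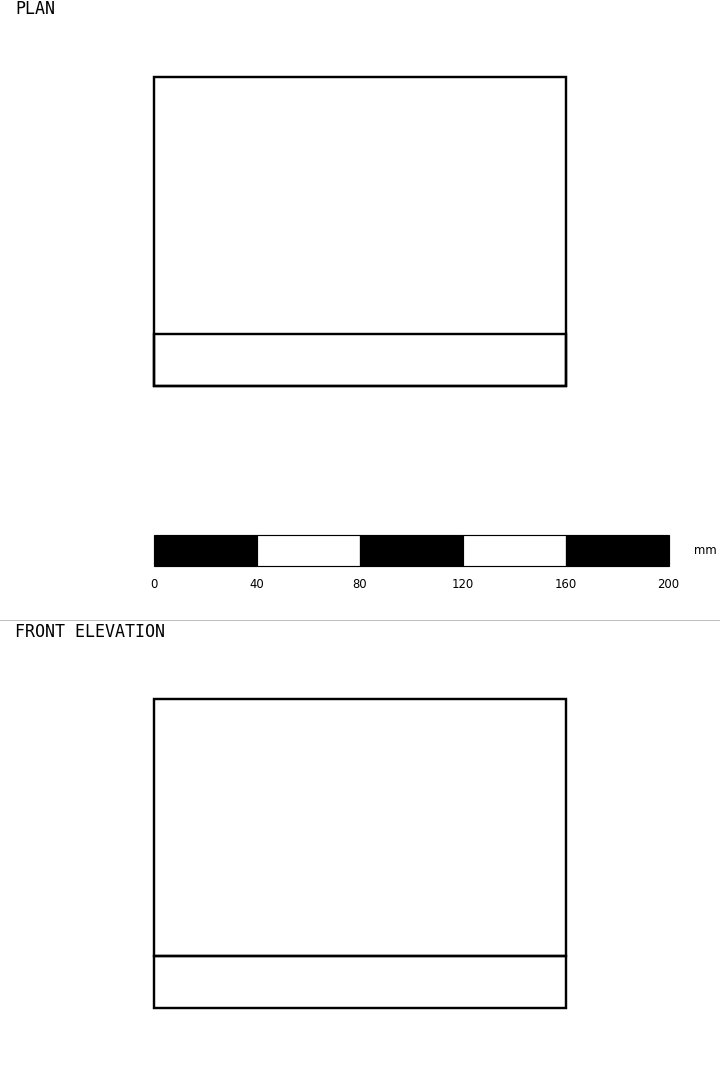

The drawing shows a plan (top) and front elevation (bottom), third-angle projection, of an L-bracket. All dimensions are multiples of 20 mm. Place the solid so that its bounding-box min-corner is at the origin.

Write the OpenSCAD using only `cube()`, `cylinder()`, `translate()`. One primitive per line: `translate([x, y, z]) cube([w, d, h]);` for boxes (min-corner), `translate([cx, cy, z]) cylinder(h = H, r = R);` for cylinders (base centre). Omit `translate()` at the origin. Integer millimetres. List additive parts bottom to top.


cube([160, 120, 20]);
translate([0, 0, 20]) cube([160, 20, 100]);
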